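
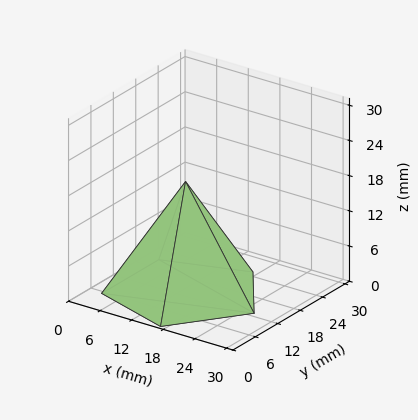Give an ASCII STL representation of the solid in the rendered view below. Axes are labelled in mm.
Reading the render: the shape is a regular 5-sided pyramid, base circumscribed radius ≈ 13 mm, apex at z ≈ 19 mm (dimensions read to the nearest mm from the axis ticks). For the STL, each face is triangulated and given an outward normal.

solid part
  facet normal 0.0000 0.0000 -1.0000
    outer loop
      vertex 2.483 20.641 0.000
      vertex 17.017 25.364 0.000
      vertex 26.000 13.000 0.000
    endloop
  endfacet
  facet normal 0.0000 0.0000 -1.0000
    outer loop
      vertex 2.483 5.359 0.000
      vertex 2.483 20.641 0.000
      vertex 26.000 13.000 0.000
    endloop
  endfacet
  facet normal 0.0000 0.0000 -1.0000
    outer loop
      vertex 17.017 0.636 0.000
      vertex 2.483 5.359 0.000
      vertex 26.000 13.000 0.000
    endloop
  endfacet
  facet normal 0.7078 0.5143 0.4843
    outer loop
      vertex 26.000 13.000 0.000
      vertex 17.017 25.364 0.000
      vertex 13.000 13.000 19.000
    endloop
  endfacet
  facet normal -0.2704 0.8321 0.4843
    outer loop
      vertex 17.017 25.364 0.000
      vertex 2.483 20.641 0.000
      vertex 13.000 13.000 19.000
    endloop
  endfacet
  facet normal -0.8749 0.0000 0.4843
    outer loop
      vertex 2.483 20.641 0.000
      vertex 2.483 5.359 0.000
      vertex 13.000 13.000 19.000
    endloop
  endfacet
  facet normal -0.2704 -0.8321 0.4843
    outer loop
      vertex 2.483 5.359 0.000
      vertex 17.017 0.636 0.000
      vertex 13.000 13.000 19.000
    endloop
  endfacet
  facet normal 0.7078 -0.5143 0.4843
    outer loop
      vertex 17.017 0.636 0.000
      vertex 26.000 13.000 0.000
      vertex 13.000 13.000 19.000
    endloop
  endfacet
endsolid part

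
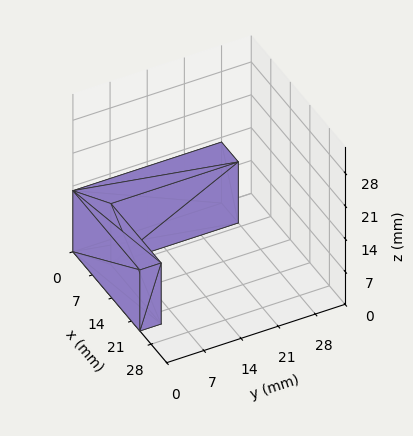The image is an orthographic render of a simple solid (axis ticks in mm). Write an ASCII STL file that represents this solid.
Reading the render: the shape is an L-shaped prism: outer 24 × 28 mm, arm thicknesses ≈ 4 mm (horizontal) and 6 mm (vertical), extruded 13 mm in z (dimensions read to the nearest mm from the axis ticks). For the STL, each face is triangulated and given an outward normal.

solid part
  facet normal 0.0000 0.0000 -1.0000
    outer loop
      vertex 24.0 4.0 0.0
      vertex 24.0 0.0 0.0
      vertex 0.0 0.0 0.0
    endloop
  endfacet
  facet normal 0.0000 0.0000 -1.0000
    outer loop
      vertex 6.0 4.0 0.0
      vertex 24.0 4.0 0.0
      vertex 0.0 0.0 0.0
    endloop
  endfacet
  facet normal 0.0000 0.0000 -1.0000
    outer loop
      vertex 6.0 28.0 0.0
      vertex 6.0 4.0 0.0
      vertex 0.0 0.0 0.0
    endloop
  endfacet
  facet normal 0.0000 0.0000 -1.0000
    outer loop
      vertex 0.0 28.0 0.0
      vertex 6.0 28.0 0.0
      vertex 0.0 0.0 0.0
    endloop
  endfacet
  facet normal 0.0000 0.0000 1.0000
    outer loop
      vertex 0.0 0.0 13.0
      vertex 24.0 0.0 13.0
      vertex 24.0 4.0 13.0
    endloop
  endfacet
  facet normal 0.0000 0.0000 1.0000
    outer loop
      vertex 0.0 0.0 13.0
      vertex 24.0 4.0 13.0
      vertex 6.0 4.0 13.0
    endloop
  endfacet
  facet normal 0.0000 0.0000 1.0000
    outer loop
      vertex 0.0 0.0 13.0
      vertex 6.0 4.0 13.0
      vertex 6.0 28.0 13.0
    endloop
  endfacet
  facet normal 0.0000 0.0000 1.0000
    outer loop
      vertex 0.0 0.0 13.0
      vertex 6.0 28.0 13.0
      vertex 0.0 28.0 13.0
    endloop
  endfacet
  facet normal 0.0000 -1.0000 0.0000
    outer loop
      vertex 0.0 0.0 0.0
      vertex 24.0 0.0 0.0
      vertex 24.0 0.0 13.0
    endloop
  endfacet
  facet normal 0.0000 -1.0000 0.0000
    outer loop
      vertex 0.0 0.0 0.0
      vertex 24.0 0.0 13.0
      vertex 0.0 0.0 13.0
    endloop
  endfacet
  facet normal 1.0000 0.0000 0.0000
    outer loop
      vertex 24.0 0.0 0.0
      vertex 24.0 4.0 0.0
      vertex 24.0 4.0 13.0
    endloop
  endfacet
  facet normal 1.0000 0.0000 0.0000
    outer loop
      vertex 24.0 0.0 0.0
      vertex 24.0 4.0 13.0
      vertex 24.0 0.0 13.0
    endloop
  endfacet
  facet normal 0.0000 1.0000 0.0000
    outer loop
      vertex 24.0 4.0 0.0
      vertex 6.0 4.0 0.0
      vertex 6.0 4.0 13.0
    endloop
  endfacet
  facet normal 0.0000 1.0000 0.0000
    outer loop
      vertex 24.0 4.0 0.0
      vertex 6.0 4.0 13.0
      vertex 24.0 4.0 13.0
    endloop
  endfacet
  facet normal 1.0000 0.0000 0.0000
    outer loop
      vertex 6.0 4.0 0.0
      vertex 6.0 28.0 0.0
      vertex 6.0 28.0 13.0
    endloop
  endfacet
  facet normal 1.0000 0.0000 0.0000
    outer loop
      vertex 6.0 4.0 0.0
      vertex 6.0 28.0 13.0
      vertex 6.0 4.0 13.0
    endloop
  endfacet
  facet normal 0.0000 1.0000 0.0000
    outer loop
      vertex 6.0 28.0 0.0
      vertex 0.0 28.0 0.0
      vertex 0.0 28.0 13.0
    endloop
  endfacet
  facet normal 0.0000 1.0000 0.0000
    outer loop
      vertex 6.0 28.0 0.0
      vertex 0.0 28.0 13.0
      vertex 6.0 28.0 13.0
    endloop
  endfacet
  facet normal -1.0000 0.0000 0.0000
    outer loop
      vertex 0.0 28.0 0.0
      vertex 0.0 0.0 0.0
      vertex 0.0 0.0 13.0
    endloop
  endfacet
  facet normal -1.0000 0.0000 0.0000
    outer loop
      vertex 0.0 28.0 0.0
      vertex 0.0 0.0 13.0
      vertex 0.0 28.0 13.0
    endloop
  endfacet
endsolid part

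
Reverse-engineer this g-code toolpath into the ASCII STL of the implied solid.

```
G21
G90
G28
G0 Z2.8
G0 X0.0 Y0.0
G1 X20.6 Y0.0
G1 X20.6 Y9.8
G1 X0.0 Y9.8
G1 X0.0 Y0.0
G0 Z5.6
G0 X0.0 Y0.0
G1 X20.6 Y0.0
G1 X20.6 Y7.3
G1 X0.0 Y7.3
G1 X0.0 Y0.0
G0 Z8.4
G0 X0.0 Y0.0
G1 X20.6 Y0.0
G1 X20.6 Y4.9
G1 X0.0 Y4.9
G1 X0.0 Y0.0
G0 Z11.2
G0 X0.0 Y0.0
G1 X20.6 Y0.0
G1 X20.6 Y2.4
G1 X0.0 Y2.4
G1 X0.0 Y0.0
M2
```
solid part
  facet normal 0.0000 0.0000 -1.0000
    outer loop
      vertex 20.6 12.2 0.0
      vertex 20.6 0.0 0.0
      vertex 0.0 0.0 0.0
    endloop
  endfacet
  facet normal 0.0000 0.0000 -1.0000
    outer loop
      vertex 0.0 12.2 0.0
      vertex 20.6 12.2 0.0
      vertex 0.0 0.0 0.0
    endloop
  endfacet
  facet normal 0.0000 -1.0000 0.0000
    outer loop
      vertex 0.0 0.0 0.0
      vertex 20.6 0.0 0.0
      vertex 20.6 0.0 14.0
    endloop
  endfacet
  facet normal 0.0000 -1.0000 0.0000
    outer loop
      vertex 0.0 0.0 0.0
      vertex 20.6 0.0 14.0
      vertex 0.0 0.0 14.0
    endloop
  endfacet
  facet normal 0.0000 0.7539 0.6570
    outer loop
      vertex 0.0 0.0 14.0
      vertex 20.6 0.0 14.0
      vertex 20.6 12.2 0.0
    endloop
  endfacet
  facet normal 0.0000 0.7539 0.6570
    outer loop
      vertex 0.0 0.0 14.0
      vertex 20.6 12.2 0.0
      vertex 0.0 12.2 0.0
    endloop
  endfacet
  facet normal -1.0000 0.0000 0.0000
    outer loop
      vertex 0.0 0.0 14.0
      vertex 0.0 12.2 0.0
      vertex 0.0 0.0 0.0
    endloop
  endfacet
  facet normal 1.0000 0.0000 0.0000
    outer loop
      vertex 20.6 0.0 0.0
      vertex 20.6 12.2 0.0
      vertex 20.6 0.0 14.0
    endloop
  endfacet
endsolid part

The G0 Z moves step by Δz≈2.8 mm. The G1 loops shrink linearly with z, so the solid tapers from its base footprint up to z≈14. Closing with a flat bottom cap and the tapered top and triangulating gives 8 facets — a wedge (ramp): 20.6 × 12.2 mm base, rising to 14 mm along the y=0 edge and sloping linearly to z=0 at y=12.2.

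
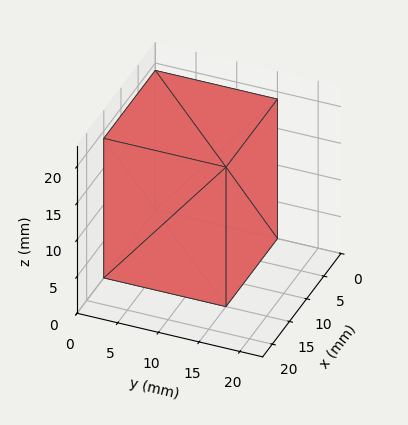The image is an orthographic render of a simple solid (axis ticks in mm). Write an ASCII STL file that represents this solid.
Reading the render: the shape is a rectangular box, roughly 15 × 15 mm footprint and 19 mm tall (dimensions read to the nearest mm from the axis ticks). For the STL, each face is triangulated and given an outward normal.

solid part
  facet normal 0.0000 0.0000 -1.0000
    outer loop
      vertex 15.00 15.00 0.00
      vertex 15.00 0.00 0.00
      vertex 0.00 0.00 0.00
    endloop
  endfacet
  facet normal 0.0000 0.0000 -1.0000
    outer loop
      vertex 0.00 15.00 0.00
      vertex 15.00 15.00 0.00
      vertex 0.00 0.00 0.00
    endloop
  endfacet
  facet normal 0.0000 0.0000 1.0000
    outer loop
      vertex 0.00 0.00 19.00
      vertex 15.00 0.00 19.00
      vertex 15.00 15.00 19.00
    endloop
  endfacet
  facet normal 0.0000 0.0000 1.0000
    outer loop
      vertex 0.00 0.00 19.00
      vertex 15.00 15.00 19.00
      vertex 0.00 15.00 19.00
    endloop
  endfacet
  facet normal 0.0000 -1.0000 0.0000
    outer loop
      vertex 0.00 0.00 0.00
      vertex 15.00 0.00 0.00
      vertex 15.00 0.00 19.00
    endloop
  endfacet
  facet normal 0.0000 -1.0000 0.0000
    outer loop
      vertex 0.00 0.00 0.00
      vertex 15.00 0.00 19.00
      vertex 0.00 0.00 19.00
    endloop
  endfacet
  facet normal 0.0000 1.0000 0.0000
    outer loop
      vertex 15.00 15.00 19.00
      vertex 15.00 15.00 0.00
      vertex 0.00 15.00 0.00
    endloop
  endfacet
  facet normal 0.0000 1.0000 0.0000
    outer loop
      vertex 0.00 15.00 19.00
      vertex 15.00 15.00 19.00
      vertex 0.00 15.00 0.00
    endloop
  endfacet
  facet normal -1.0000 0.0000 0.0000
    outer loop
      vertex 0.00 15.00 19.00
      vertex 0.00 15.00 0.00
      vertex 0.00 0.00 0.00
    endloop
  endfacet
  facet normal -1.0000 0.0000 0.0000
    outer loop
      vertex 0.00 0.00 19.00
      vertex 0.00 15.00 19.00
      vertex 0.00 0.00 0.00
    endloop
  endfacet
  facet normal 1.0000 0.0000 0.0000
    outer loop
      vertex 15.00 0.00 0.00
      vertex 15.00 15.00 0.00
      vertex 15.00 15.00 19.00
    endloop
  endfacet
  facet normal 1.0000 0.0000 0.0000
    outer loop
      vertex 15.00 0.00 0.00
      vertex 15.00 15.00 19.00
      vertex 15.00 0.00 19.00
    endloop
  endfacet
endsolid part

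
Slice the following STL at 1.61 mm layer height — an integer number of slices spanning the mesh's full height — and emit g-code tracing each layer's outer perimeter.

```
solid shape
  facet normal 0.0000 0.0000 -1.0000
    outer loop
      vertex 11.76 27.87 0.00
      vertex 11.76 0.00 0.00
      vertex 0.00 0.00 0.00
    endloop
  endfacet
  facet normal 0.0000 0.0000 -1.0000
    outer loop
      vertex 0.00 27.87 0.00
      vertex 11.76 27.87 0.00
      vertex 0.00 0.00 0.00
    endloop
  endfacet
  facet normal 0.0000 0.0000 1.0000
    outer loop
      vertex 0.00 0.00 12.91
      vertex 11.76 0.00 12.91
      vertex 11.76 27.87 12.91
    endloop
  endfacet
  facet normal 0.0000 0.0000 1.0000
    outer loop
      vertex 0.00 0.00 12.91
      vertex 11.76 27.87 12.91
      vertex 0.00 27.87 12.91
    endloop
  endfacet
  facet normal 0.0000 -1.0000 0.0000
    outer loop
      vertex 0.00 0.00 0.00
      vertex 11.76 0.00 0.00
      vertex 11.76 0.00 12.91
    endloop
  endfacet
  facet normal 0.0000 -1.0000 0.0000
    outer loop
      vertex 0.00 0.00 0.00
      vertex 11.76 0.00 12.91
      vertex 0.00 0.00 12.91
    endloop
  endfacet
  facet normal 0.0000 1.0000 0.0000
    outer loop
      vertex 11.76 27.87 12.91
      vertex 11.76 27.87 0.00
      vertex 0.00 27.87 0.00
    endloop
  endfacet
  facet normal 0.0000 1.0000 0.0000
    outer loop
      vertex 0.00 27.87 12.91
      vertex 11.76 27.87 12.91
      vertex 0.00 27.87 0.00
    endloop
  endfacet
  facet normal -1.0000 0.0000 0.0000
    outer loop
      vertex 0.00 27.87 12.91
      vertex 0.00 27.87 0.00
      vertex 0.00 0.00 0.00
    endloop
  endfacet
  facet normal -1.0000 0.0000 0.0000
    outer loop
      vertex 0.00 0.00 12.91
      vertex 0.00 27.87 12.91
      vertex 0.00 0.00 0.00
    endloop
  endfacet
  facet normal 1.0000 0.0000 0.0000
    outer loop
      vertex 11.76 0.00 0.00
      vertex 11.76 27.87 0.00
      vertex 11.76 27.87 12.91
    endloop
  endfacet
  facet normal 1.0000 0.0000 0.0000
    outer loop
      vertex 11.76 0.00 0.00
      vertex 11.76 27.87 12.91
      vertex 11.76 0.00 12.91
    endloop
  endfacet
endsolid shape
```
; perimeter-only toolpath
G21 ; units = mm
G90 ; absolute positioning
G28 ; home
; layer 1
G0 Z1.61
G0 X0.00 Y0.00
G1 X11.76 Y0.00
G1 X11.76 Y27.87
G1 X0.00 Y27.87
G1 X0.00 Y0.00
; layer 2
G0 Z3.23
G0 X0.00 Y0.00
G1 X11.76 Y0.00
G1 X11.76 Y27.87
G1 X0.00 Y27.87
G1 X0.00 Y0.00
; layer 3
G0 Z4.84
G0 X0.00 Y0.00
G1 X11.76 Y0.00
G1 X11.76 Y27.87
G1 X0.00 Y27.87
G1 X0.00 Y0.00
; layer 4
G0 Z6.46
G0 X0.00 Y0.00
G1 X11.76 Y0.00
G1 X11.76 Y27.87
G1 X0.00 Y27.87
G1 X0.00 Y0.00
; layer 5
G0 Z8.07
G0 X0.00 Y0.00
G1 X11.76 Y0.00
G1 X11.76 Y27.87
G1 X0.00 Y27.87
G1 X0.00 Y0.00
; layer 6
G0 Z9.68
G0 X0.00 Y0.00
G1 X11.76 Y0.00
G1 X11.76 Y27.87
G1 X0.00 Y27.87
G1 X0.00 Y0.00
; layer 7
G0 Z11.30
G0 X0.00 Y0.00
G1 X11.76 Y0.00
G1 X11.76 Y27.87
G1 X0.00 Y27.87
G1 X0.00 Y0.00
; layer 8
G0 Z12.91
G0 X0.00 Y0.00
G1 X11.76 Y0.00
G1 X11.76 Y27.87
G1 X0.00 Y27.87
G1 X0.00 Y0.00
M2 ; end

The solid is a rectangular box, roughly 11.8 × 27.9 mm footprint and 12.9 mm tall. Slicing at Δz = 1.61 mm — 8 equal slices spanning the solid's height, so layer i sits at z = i·h/8 — gives 8 non-empty perimeters. Each is a 4-segment closed polygon; G0 lifts to the layer z and rapids to the start vertex, then G1 traces the edges.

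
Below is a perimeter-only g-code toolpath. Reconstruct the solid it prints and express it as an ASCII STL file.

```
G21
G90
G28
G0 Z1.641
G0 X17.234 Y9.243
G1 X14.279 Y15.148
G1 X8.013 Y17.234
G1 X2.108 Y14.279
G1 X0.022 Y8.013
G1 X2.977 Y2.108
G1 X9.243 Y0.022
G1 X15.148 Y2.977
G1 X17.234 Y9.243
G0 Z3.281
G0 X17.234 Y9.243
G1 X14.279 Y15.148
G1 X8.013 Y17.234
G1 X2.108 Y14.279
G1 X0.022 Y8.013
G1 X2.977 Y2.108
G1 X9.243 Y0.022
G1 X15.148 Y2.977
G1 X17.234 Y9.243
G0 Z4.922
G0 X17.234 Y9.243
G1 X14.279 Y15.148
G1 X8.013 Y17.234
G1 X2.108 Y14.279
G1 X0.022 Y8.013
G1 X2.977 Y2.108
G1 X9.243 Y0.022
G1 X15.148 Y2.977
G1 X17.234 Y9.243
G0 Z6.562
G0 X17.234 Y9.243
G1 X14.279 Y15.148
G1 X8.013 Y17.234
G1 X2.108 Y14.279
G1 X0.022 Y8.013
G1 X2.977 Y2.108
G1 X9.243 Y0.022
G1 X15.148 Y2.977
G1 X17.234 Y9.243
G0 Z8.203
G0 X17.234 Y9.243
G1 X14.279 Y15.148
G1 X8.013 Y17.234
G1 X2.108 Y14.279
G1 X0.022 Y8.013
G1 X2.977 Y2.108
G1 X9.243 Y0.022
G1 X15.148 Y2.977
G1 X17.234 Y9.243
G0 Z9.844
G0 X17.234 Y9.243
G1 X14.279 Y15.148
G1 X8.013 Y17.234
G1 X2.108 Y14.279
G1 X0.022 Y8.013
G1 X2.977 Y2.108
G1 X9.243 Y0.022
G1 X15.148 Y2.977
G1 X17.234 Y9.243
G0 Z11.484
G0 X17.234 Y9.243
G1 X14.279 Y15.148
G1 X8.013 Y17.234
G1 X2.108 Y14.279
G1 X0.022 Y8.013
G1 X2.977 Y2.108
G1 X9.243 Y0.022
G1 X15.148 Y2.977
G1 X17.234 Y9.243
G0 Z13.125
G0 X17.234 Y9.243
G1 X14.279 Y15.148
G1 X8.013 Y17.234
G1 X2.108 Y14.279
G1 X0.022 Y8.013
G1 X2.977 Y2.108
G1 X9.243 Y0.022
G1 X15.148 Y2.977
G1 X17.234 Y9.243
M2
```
solid part
  facet normal 0.0000 0.0000 -1.0000
    outer loop
      vertex 8.013 17.234 0.000
      vertex 14.279 15.148 0.000
      vertex 17.234 9.243 0.000
    endloop
  endfacet
  facet normal 0.0000 0.0000 -1.0000
    outer loop
      vertex 2.108 14.279 0.000
      vertex 8.013 17.234 0.000
      vertex 17.234 9.243 0.000
    endloop
  endfacet
  facet normal 0.0000 0.0000 -1.0000
    outer loop
      vertex 0.022 8.013 0.000
      vertex 2.108 14.279 0.000
      vertex 17.234 9.243 0.000
    endloop
  endfacet
  facet normal 0.0000 0.0000 -1.0000
    outer loop
      vertex 2.977 2.108 0.000
      vertex 0.022 8.013 0.000
      vertex 17.234 9.243 0.000
    endloop
  endfacet
  facet normal 0.0000 0.0000 -1.0000
    outer loop
      vertex 9.243 0.022 0.000
      vertex 2.977 2.108 0.000
      vertex 17.234 9.243 0.000
    endloop
  endfacet
  facet normal 0.0000 0.0000 -1.0000
    outer loop
      vertex 15.148 2.977 0.000
      vertex 9.243 0.022 0.000
      vertex 17.234 9.243 0.000
    endloop
  endfacet
  facet normal 0.0000 0.0000 1.0000
    outer loop
      vertex 17.234 9.243 13.125
      vertex 14.279 15.148 13.125
      vertex 8.013 17.234 13.125
    endloop
  endfacet
  facet normal 0.0000 0.0000 1.0000
    outer loop
      vertex 17.234 9.243 13.125
      vertex 8.013 17.234 13.125
      vertex 2.108 14.279 13.125
    endloop
  endfacet
  facet normal 0.0000 0.0000 1.0000
    outer loop
      vertex 17.234 9.243 13.125
      vertex 2.108 14.279 13.125
      vertex 0.022 8.013 13.125
    endloop
  endfacet
  facet normal 0.0000 0.0000 1.0000
    outer loop
      vertex 17.234 9.243 13.125
      vertex 0.022 8.013 13.125
      vertex 2.977 2.108 13.125
    endloop
  endfacet
  facet normal 0.0000 0.0000 1.0000
    outer loop
      vertex 17.234 9.243 13.125
      vertex 2.977 2.108 13.125
      vertex 9.243 0.022 13.125
    endloop
  endfacet
  facet normal 0.0000 0.0000 1.0000
    outer loop
      vertex 17.234 9.243 13.125
      vertex 9.243 0.022 13.125
      vertex 15.148 2.977 13.125
    endloop
  endfacet
  facet normal 0.8943 0.4475 0.0000
    outer loop
      vertex 17.234 9.243 0.000
      vertex 14.279 15.148 0.000
      vertex 14.279 15.148 13.125
    endloop
  endfacet
  facet normal 0.8943 0.4475 0.0000
    outer loop
      vertex 17.234 9.243 0.000
      vertex 14.279 15.148 13.125
      vertex 17.234 9.243 13.125
    endloop
  endfacet
  facet normal 0.3159 0.9488 0.0000
    outer loop
      vertex 14.279 15.148 0.000
      vertex 8.013 17.234 0.000
      vertex 8.013 17.234 13.125
    endloop
  endfacet
  facet normal 0.3159 0.9488 0.0000
    outer loop
      vertex 14.279 15.148 0.000
      vertex 8.013 17.234 13.125
      vertex 14.279 15.148 13.125
    endloop
  endfacet
  facet normal -0.4475 0.8943 0.0000
    outer loop
      vertex 8.013 17.234 0.000
      vertex 2.108 14.279 0.000
      vertex 2.108 14.279 13.125
    endloop
  endfacet
  facet normal -0.4475 0.8943 0.0000
    outer loop
      vertex 8.013 17.234 0.000
      vertex 2.108 14.279 13.125
      vertex 8.013 17.234 13.125
    endloop
  endfacet
  facet normal -0.9488 0.3159 0.0000
    outer loop
      vertex 2.108 14.279 0.000
      vertex 0.022 8.013 0.000
      vertex 0.022 8.013 13.125
    endloop
  endfacet
  facet normal -0.9488 0.3159 0.0000
    outer loop
      vertex 2.108 14.279 0.000
      vertex 0.022 8.013 13.125
      vertex 2.108 14.279 13.125
    endloop
  endfacet
  facet normal -0.8943 -0.4475 0.0000
    outer loop
      vertex 0.022 8.013 0.000
      vertex 2.977 2.108 0.000
      vertex 2.977 2.108 13.125
    endloop
  endfacet
  facet normal -0.8943 -0.4475 0.0000
    outer loop
      vertex 0.022 8.013 0.000
      vertex 2.977 2.108 13.125
      vertex 0.022 8.013 13.125
    endloop
  endfacet
  facet normal -0.3159 -0.9488 0.0000
    outer loop
      vertex 2.977 2.108 0.000
      vertex 9.243 0.022 0.000
      vertex 9.243 0.022 13.125
    endloop
  endfacet
  facet normal -0.3159 -0.9488 0.0000
    outer loop
      vertex 2.977 2.108 0.000
      vertex 9.243 0.022 13.125
      vertex 2.977 2.108 13.125
    endloop
  endfacet
  facet normal 0.4475 -0.8943 0.0000
    outer loop
      vertex 9.243 0.022 0.000
      vertex 15.148 2.977 0.000
      vertex 15.148 2.977 13.125
    endloop
  endfacet
  facet normal 0.4475 -0.8943 0.0000
    outer loop
      vertex 9.243 0.022 0.000
      vertex 15.148 2.977 13.125
      vertex 9.243 0.022 13.125
    endloop
  endfacet
  facet normal 0.9488 -0.3159 0.0000
    outer loop
      vertex 15.148 2.977 0.000
      vertex 17.234 9.243 0.000
      vertex 17.234 9.243 13.125
    endloop
  endfacet
  facet normal 0.9488 -0.3159 0.0000
    outer loop
      vertex 15.148 2.977 0.000
      vertex 17.234 9.243 13.125
      vertex 15.148 2.977 13.125
    endloop
  endfacet
endsolid part

The G0 Z moves step by Δz≈1.641 mm. Every layer's G1 loop is the same polygon, so the solid is a straight extrusion of it from z=0 to z≈13.1. Closing with flat bottom and top caps and triangulating gives 28 facets — a regular 8-sided prism (a cylinder approximated with 8 flat sides), circumscribed radius ≈ 8.63 mm, height ≈ 13.1 mm.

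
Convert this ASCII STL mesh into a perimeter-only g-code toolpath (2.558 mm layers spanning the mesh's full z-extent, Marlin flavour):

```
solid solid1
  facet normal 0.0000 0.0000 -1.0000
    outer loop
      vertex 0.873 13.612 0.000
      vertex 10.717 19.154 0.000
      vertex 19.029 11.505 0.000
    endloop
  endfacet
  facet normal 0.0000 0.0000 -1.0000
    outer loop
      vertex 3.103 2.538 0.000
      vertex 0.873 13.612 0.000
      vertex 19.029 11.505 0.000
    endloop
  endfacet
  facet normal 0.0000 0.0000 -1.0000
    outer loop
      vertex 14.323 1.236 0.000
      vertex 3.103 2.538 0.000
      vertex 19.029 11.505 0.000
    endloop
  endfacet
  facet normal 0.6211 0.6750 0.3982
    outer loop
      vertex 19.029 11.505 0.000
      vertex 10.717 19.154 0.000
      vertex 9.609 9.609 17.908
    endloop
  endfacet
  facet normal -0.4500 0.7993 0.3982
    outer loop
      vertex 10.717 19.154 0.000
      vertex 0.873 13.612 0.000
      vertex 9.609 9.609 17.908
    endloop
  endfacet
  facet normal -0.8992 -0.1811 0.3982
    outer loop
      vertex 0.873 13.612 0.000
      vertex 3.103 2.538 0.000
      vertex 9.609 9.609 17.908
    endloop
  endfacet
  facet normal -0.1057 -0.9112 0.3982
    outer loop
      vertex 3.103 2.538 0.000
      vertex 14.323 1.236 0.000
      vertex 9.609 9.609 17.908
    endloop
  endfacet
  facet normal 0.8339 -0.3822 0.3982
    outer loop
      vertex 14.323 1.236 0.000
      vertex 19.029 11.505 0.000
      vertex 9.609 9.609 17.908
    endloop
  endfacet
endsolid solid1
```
; perimeter-only toolpath
G21 ; units = mm
G90 ; absolute positioning
G28 ; home
; layer 1
G0 Z2.558
G0 X17.683 Y11.234
G1 X10.559 Y17.790
G1 X2.121 Y13.040
G1 X4.032 Y3.548
G1 X13.650 Y2.432
G1 X17.683 Y11.234
; layer 2
G0 Z5.117
G0 X16.338 Y10.963
G1 X10.400 Y16.427
G1 X3.369 Y12.468
G1 X4.962 Y4.558
G1 X12.976 Y3.628
G1 X16.338 Y10.963
; layer 3
G0 Z7.675
G0 X14.992 Y10.692
G1 X10.242 Y15.063
G1 X4.617 Y11.896
G1 X5.891 Y5.568
G1 X12.303 Y4.824
G1 X14.992 Y10.692
; layer 4
G0 Z10.233
G0 X13.646 Y10.422
G1 X10.084 Y13.700
G1 X5.865 Y11.325
G1 X6.821 Y6.579
G1 X11.629 Y6.021
G1 X13.646 Y10.422
; layer 5
G0 Z12.791
G0 X12.300 Y10.151
G1 X9.926 Y12.336
G1 X7.113 Y10.753
G1 X7.750 Y7.589
G1 X10.956 Y7.217
G1 X12.300 Y10.151
; layer 6
G0 Z15.350
G0 X10.955 Y9.880
G1 X9.767 Y10.973
G1 X8.361 Y10.181
G1 X8.680 Y8.599
G1 X10.282 Y8.413
G1 X10.955 Y9.880
M2 ; end

The solid is a regular 5-sided pyramid, base circumscribed radius ≈ 9.61 mm, apex at z ≈ 17.9 mm. Slicing at Δz = 2.558 mm — 7 equal slices spanning the solid's height, so layer i sits at z = i·h/7 — gives 6 non-empty perimeters. Each is a 5-segment closed polygon; G0 lifts to the layer z and rapids to the start vertex, then G1 traces the edges. The cross-section shrinks linearly with z (the slice at the apex is degenerate and omitted).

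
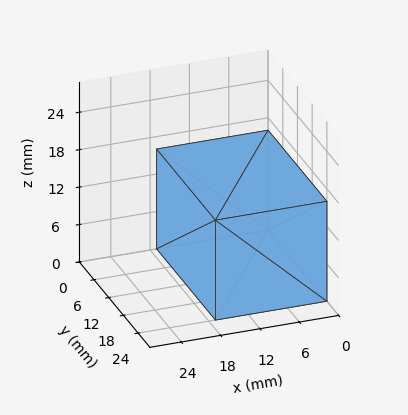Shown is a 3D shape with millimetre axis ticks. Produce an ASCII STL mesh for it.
Reading the render: the shape is a rectangular box, roughly 17 × 24 mm footprint and 16 mm tall (dimensions read to the nearest mm from the axis ticks). For the STL, each face is triangulated and given an outward normal.

solid part
  facet normal 0.0000 0.0000 -1.0000
    outer loop
      vertex 17.000 24.000 0.000
      vertex 17.000 0.000 0.000
      vertex 0.000 0.000 0.000
    endloop
  endfacet
  facet normal 0.0000 0.0000 -1.0000
    outer loop
      vertex 0.000 24.000 0.000
      vertex 17.000 24.000 0.000
      vertex 0.000 0.000 0.000
    endloop
  endfacet
  facet normal 0.0000 0.0000 1.0000
    outer loop
      vertex 0.000 0.000 16.000
      vertex 17.000 0.000 16.000
      vertex 17.000 24.000 16.000
    endloop
  endfacet
  facet normal 0.0000 0.0000 1.0000
    outer loop
      vertex 0.000 0.000 16.000
      vertex 17.000 24.000 16.000
      vertex 0.000 24.000 16.000
    endloop
  endfacet
  facet normal 0.0000 -1.0000 0.0000
    outer loop
      vertex 0.000 0.000 0.000
      vertex 17.000 0.000 0.000
      vertex 17.000 0.000 16.000
    endloop
  endfacet
  facet normal 0.0000 -1.0000 0.0000
    outer loop
      vertex 0.000 0.000 0.000
      vertex 17.000 0.000 16.000
      vertex 0.000 0.000 16.000
    endloop
  endfacet
  facet normal 0.0000 1.0000 0.0000
    outer loop
      vertex 17.000 24.000 16.000
      vertex 17.000 24.000 0.000
      vertex 0.000 24.000 0.000
    endloop
  endfacet
  facet normal 0.0000 1.0000 0.0000
    outer loop
      vertex 0.000 24.000 16.000
      vertex 17.000 24.000 16.000
      vertex 0.000 24.000 0.000
    endloop
  endfacet
  facet normal -1.0000 0.0000 0.0000
    outer loop
      vertex 0.000 24.000 16.000
      vertex 0.000 24.000 0.000
      vertex 0.000 0.000 0.000
    endloop
  endfacet
  facet normal -1.0000 0.0000 0.0000
    outer loop
      vertex 0.000 0.000 16.000
      vertex 0.000 24.000 16.000
      vertex 0.000 0.000 0.000
    endloop
  endfacet
  facet normal 1.0000 0.0000 0.0000
    outer loop
      vertex 17.000 0.000 0.000
      vertex 17.000 24.000 0.000
      vertex 17.000 24.000 16.000
    endloop
  endfacet
  facet normal 1.0000 0.0000 0.0000
    outer loop
      vertex 17.000 0.000 0.000
      vertex 17.000 24.000 16.000
      vertex 17.000 0.000 16.000
    endloop
  endfacet
endsolid part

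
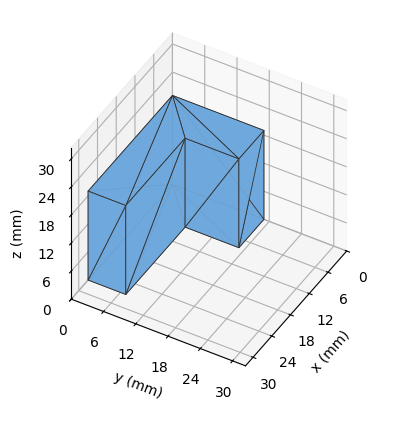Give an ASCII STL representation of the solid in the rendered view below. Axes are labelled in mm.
Reading the render: the shape is an L-shaped prism: outer 27 × 17 mm, arm thicknesses ≈ 7 mm (horizontal) and 8 mm (vertical), extruded 19 mm in z (dimensions read to the nearest mm from the axis ticks). For the STL, each face is triangulated and given an outward normal.

solid part
  facet normal 0.0000 0.0000 -1.0000
    outer loop
      vertex 27.00 7.00 0.00
      vertex 27.00 0.00 0.00
      vertex 0.00 0.00 0.00
    endloop
  endfacet
  facet normal 0.0000 0.0000 -1.0000
    outer loop
      vertex 8.00 7.00 0.00
      vertex 27.00 7.00 0.00
      vertex 0.00 0.00 0.00
    endloop
  endfacet
  facet normal 0.0000 0.0000 -1.0000
    outer loop
      vertex 8.00 17.00 0.00
      vertex 8.00 7.00 0.00
      vertex 0.00 0.00 0.00
    endloop
  endfacet
  facet normal 0.0000 0.0000 -1.0000
    outer loop
      vertex 0.00 17.00 0.00
      vertex 8.00 17.00 0.00
      vertex 0.00 0.00 0.00
    endloop
  endfacet
  facet normal 0.0000 0.0000 1.0000
    outer loop
      vertex 0.00 0.00 19.00
      vertex 27.00 0.00 19.00
      vertex 27.00 7.00 19.00
    endloop
  endfacet
  facet normal 0.0000 0.0000 1.0000
    outer loop
      vertex 0.00 0.00 19.00
      vertex 27.00 7.00 19.00
      vertex 8.00 7.00 19.00
    endloop
  endfacet
  facet normal 0.0000 0.0000 1.0000
    outer loop
      vertex 0.00 0.00 19.00
      vertex 8.00 7.00 19.00
      vertex 8.00 17.00 19.00
    endloop
  endfacet
  facet normal 0.0000 0.0000 1.0000
    outer loop
      vertex 0.00 0.00 19.00
      vertex 8.00 17.00 19.00
      vertex 0.00 17.00 19.00
    endloop
  endfacet
  facet normal 0.0000 -1.0000 0.0000
    outer loop
      vertex 0.00 0.00 0.00
      vertex 27.00 0.00 0.00
      vertex 27.00 0.00 19.00
    endloop
  endfacet
  facet normal 0.0000 -1.0000 0.0000
    outer loop
      vertex 0.00 0.00 0.00
      vertex 27.00 0.00 19.00
      vertex 0.00 0.00 19.00
    endloop
  endfacet
  facet normal 1.0000 0.0000 0.0000
    outer loop
      vertex 27.00 0.00 0.00
      vertex 27.00 7.00 0.00
      vertex 27.00 7.00 19.00
    endloop
  endfacet
  facet normal 1.0000 0.0000 0.0000
    outer loop
      vertex 27.00 0.00 0.00
      vertex 27.00 7.00 19.00
      vertex 27.00 0.00 19.00
    endloop
  endfacet
  facet normal 0.0000 1.0000 0.0000
    outer loop
      vertex 27.00 7.00 0.00
      vertex 8.00 7.00 0.00
      vertex 8.00 7.00 19.00
    endloop
  endfacet
  facet normal 0.0000 1.0000 0.0000
    outer loop
      vertex 27.00 7.00 0.00
      vertex 8.00 7.00 19.00
      vertex 27.00 7.00 19.00
    endloop
  endfacet
  facet normal 1.0000 0.0000 0.0000
    outer loop
      vertex 8.00 7.00 0.00
      vertex 8.00 17.00 0.00
      vertex 8.00 17.00 19.00
    endloop
  endfacet
  facet normal 1.0000 0.0000 0.0000
    outer loop
      vertex 8.00 7.00 0.00
      vertex 8.00 17.00 19.00
      vertex 8.00 7.00 19.00
    endloop
  endfacet
  facet normal 0.0000 1.0000 0.0000
    outer loop
      vertex 8.00 17.00 0.00
      vertex 0.00 17.00 0.00
      vertex 0.00 17.00 19.00
    endloop
  endfacet
  facet normal 0.0000 1.0000 0.0000
    outer loop
      vertex 8.00 17.00 0.00
      vertex 0.00 17.00 19.00
      vertex 8.00 17.00 19.00
    endloop
  endfacet
  facet normal -1.0000 0.0000 0.0000
    outer loop
      vertex 0.00 17.00 0.00
      vertex 0.00 0.00 0.00
      vertex 0.00 0.00 19.00
    endloop
  endfacet
  facet normal -1.0000 0.0000 0.0000
    outer loop
      vertex 0.00 17.00 0.00
      vertex 0.00 0.00 19.00
      vertex 0.00 17.00 19.00
    endloop
  endfacet
endsolid part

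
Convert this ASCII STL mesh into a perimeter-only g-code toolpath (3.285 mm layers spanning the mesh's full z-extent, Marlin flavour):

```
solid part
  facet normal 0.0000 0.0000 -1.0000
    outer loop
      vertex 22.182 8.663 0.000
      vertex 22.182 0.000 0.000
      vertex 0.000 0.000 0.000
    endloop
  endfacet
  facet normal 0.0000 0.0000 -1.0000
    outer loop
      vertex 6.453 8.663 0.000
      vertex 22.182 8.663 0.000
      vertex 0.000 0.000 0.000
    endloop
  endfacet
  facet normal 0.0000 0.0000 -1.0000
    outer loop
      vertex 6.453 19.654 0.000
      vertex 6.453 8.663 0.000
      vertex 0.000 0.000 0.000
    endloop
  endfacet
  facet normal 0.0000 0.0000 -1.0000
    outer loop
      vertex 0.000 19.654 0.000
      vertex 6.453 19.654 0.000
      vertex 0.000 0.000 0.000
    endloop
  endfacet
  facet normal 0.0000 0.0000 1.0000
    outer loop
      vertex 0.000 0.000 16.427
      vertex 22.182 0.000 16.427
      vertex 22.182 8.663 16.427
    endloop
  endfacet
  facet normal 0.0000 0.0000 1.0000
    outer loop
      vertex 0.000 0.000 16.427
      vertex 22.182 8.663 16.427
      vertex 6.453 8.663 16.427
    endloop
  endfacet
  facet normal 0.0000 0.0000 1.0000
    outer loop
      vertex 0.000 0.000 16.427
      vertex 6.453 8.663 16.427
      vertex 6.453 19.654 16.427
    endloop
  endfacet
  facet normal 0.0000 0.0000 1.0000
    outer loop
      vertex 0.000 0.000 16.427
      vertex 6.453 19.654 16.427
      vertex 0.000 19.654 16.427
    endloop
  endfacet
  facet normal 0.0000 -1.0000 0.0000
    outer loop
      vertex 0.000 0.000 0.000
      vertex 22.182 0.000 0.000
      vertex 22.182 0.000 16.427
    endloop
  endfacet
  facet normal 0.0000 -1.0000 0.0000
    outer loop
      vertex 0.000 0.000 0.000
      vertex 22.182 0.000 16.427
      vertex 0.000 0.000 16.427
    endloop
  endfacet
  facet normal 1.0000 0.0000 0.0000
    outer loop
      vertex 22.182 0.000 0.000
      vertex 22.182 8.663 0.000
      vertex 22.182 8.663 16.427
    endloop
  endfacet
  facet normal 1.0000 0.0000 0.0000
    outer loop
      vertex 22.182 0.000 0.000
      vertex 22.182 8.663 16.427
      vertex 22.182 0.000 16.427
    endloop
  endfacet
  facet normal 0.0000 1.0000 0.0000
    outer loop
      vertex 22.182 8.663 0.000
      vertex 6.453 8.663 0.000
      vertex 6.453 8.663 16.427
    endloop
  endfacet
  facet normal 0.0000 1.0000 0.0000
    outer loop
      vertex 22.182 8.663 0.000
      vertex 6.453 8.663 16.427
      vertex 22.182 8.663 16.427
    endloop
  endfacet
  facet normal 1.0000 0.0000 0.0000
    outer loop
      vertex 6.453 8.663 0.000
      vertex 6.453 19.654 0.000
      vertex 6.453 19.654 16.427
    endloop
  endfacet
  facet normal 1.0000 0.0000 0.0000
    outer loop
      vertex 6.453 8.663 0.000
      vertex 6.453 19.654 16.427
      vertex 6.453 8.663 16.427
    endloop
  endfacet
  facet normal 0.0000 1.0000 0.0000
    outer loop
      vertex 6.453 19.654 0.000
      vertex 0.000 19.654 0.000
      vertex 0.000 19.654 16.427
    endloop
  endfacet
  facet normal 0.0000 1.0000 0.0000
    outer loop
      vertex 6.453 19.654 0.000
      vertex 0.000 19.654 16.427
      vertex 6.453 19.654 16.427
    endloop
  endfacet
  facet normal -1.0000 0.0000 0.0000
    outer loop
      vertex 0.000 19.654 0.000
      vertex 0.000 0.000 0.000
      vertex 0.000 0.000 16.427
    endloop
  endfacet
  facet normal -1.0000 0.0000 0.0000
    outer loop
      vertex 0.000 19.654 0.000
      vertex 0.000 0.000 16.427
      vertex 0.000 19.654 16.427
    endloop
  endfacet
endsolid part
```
; perimeter-only toolpath
G21 ; units = mm
G90 ; absolute positioning
G28 ; home
; layer 1
G0 Z3.285
G0 X0.000 Y0.000
G1 X22.182 Y0.000
G1 X22.182 Y8.663
G1 X6.453 Y8.663
G1 X6.453 Y19.654
G1 X0.000 Y19.654
G1 X0.000 Y0.000
; layer 2
G0 Z6.571
G0 X0.000 Y0.000
G1 X22.182 Y0.000
G1 X22.182 Y8.663
G1 X6.453 Y8.663
G1 X6.453 Y19.654
G1 X0.000 Y19.654
G1 X0.000 Y0.000
; layer 3
G0 Z9.856
G0 X0.000 Y0.000
G1 X22.182 Y0.000
G1 X22.182 Y8.663
G1 X6.453 Y8.663
G1 X6.453 Y19.654
G1 X0.000 Y19.654
G1 X0.000 Y0.000
; layer 4
G0 Z13.142
G0 X0.000 Y0.000
G1 X22.182 Y0.000
G1 X22.182 Y8.663
G1 X6.453 Y8.663
G1 X6.453 Y19.654
G1 X0.000 Y19.654
G1 X0.000 Y0.000
; layer 5
G0 Z16.427
G0 X0.000 Y0.000
G1 X22.182 Y0.000
G1 X22.182 Y8.663
G1 X6.453 Y8.663
G1 X6.453 Y19.654
G1 X0.000 Y19.654
G1 X0.000 Y0.000
M2 ; end

The solid is an L-shaped prism: outer 22.2 × 19.7 mm, arm thicknesses ≈ 8.66 mm (horizontal) and 6.45 mm (vertical), extruded 16.4 mm in z. Slicing at Δz = 3.285 mm — 5 equal slices spanning the solid's height, so layer i sits at z = i·h/5 — gives 5 non-empty perimeters. Each is a 6-segment closed polygon; G0 lifts to the layer z and rapids to the start vertex, then G1 traces the edges.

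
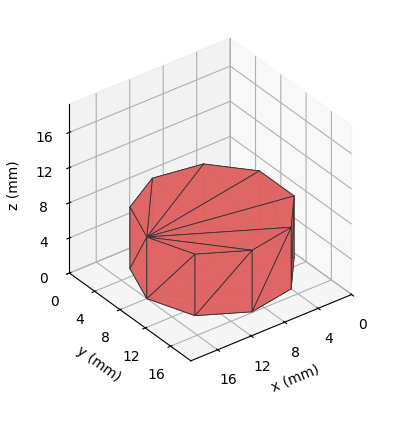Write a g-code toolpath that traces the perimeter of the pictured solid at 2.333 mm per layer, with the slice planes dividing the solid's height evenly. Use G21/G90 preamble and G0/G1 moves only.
Reading the render: the shape is a regular 9-sided prism (a cylinder approximated with 9 flat sides), circumscribed radius ≈ 8 mm, height ≈ 7 mm (dimensions read to the nearest mm from the axis ticks). For the g-code, the solid's height is divided into equal slices at the stated Δz and each level perimeter traced with G1 moves after a G0 lift.

; perimeter-only toolpath
G21 ; units = mm
G90 ; absolute positioning
G28 ; home
; layer 1
G0 Z2.333
G0 X16.000 Y8.000
G1 X14.128 Y13.142
G1 X9.389 Y15.878
G1 X4.000 Y14.928
G1 X0.482 Y10.736
G1 X0.482 Y5.264
G1 X4.000 Y1.072
G1 X9.389 Y0.122
G1 X14.128 Y2.858
G1 X16.000 Y8.000
; layer 2
G0 Z4.667
G0 X16.000 Y8.000
G1 X14.128 Y13.142
G1 X9.389 Y15.878
G1 X4.000 Y14.928
G1 X0.482 Y10.736
G1 X0.482 Y5.264
G1 X4.000 Y1.072
G1 X9.389 Y0.122
G1 X14.128 Y2.858
G1 X16.000 Y8.000
; layer 3
G0 Z7.000
G0 X16.000 Y8.000
G1 X14.128 Y13.142
G1 X9.389 Y15.878
G1 X4.000 Y14.928
G1 X0.482 Y10.736
G1 X0.482 Y5.264
G1 X4.000 Y1.072
G1 X9.389 Y0.122
G1 X14.128 Y2.858
G1 X16.000 Y8.000
M2 ; end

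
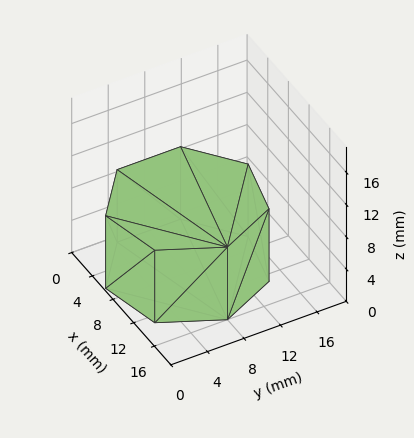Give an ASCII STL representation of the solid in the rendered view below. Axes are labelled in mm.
Reading the render: the shape is a regular 7-sided prism (a cylinder approximated with 7 flat sides), circumscribed radius ≈ 8 mm, height ≈ 9 mm (dimensions read to the nearest mm from the axis ticks). For the STL, each face is triangulated and given an outward normal.

solid part
  facet normal 0.0000 0.0000 -1.0000
    outer loop
      vertex 6.22 15.80 0.00
      vertex 12.99 14.25 0.00
      vertex 16.00 8.00 0.00
    endloop
  endfacet
  facet normal 0.0000 0.0000 -1.0000
    outer loop
      vertex 0.79 11.47 0.00
      vertex 6.22 15.80 0.00
      vertex 16.00 8.00 0.00
    endloop
  endfacet
  facet normal 0.0000 0.0000 -1.0000
    outer loop
      vertex 0.79 4.53 0.00
      vertex 0.79 11.47 0.00
      vertex 16.00 8.00 0.00
    endloop
  endfacet
  facet normal 0.0000 0.0000 -1.0000
    outer loop
      vertex 6.22 0.20 0.00
      vertex 0.79 4.53 0.00
      vertex 16.00 8.00 0.00
    endloop
  endfacet
  facet normal 0.0000 0.0000 -1.0000
    outer loop
      vertex 12.99 1.75 0.00
      vertex 6.22 0.20 0.00
      vertex 16.00 8.00 0.00
    endloop
  endfacet
  facet normal 0.0000 0.0000 1.0000
    outer loop
      vertex 16.00 8.00 9.00
      vertex 12.99 14.25 9.00
      vertex 6.22 15.80 9.00
    endloop
  endfacet
  facet normal 0.0000 0.0000 1.0000
    outer loop
      vertex 16.00 8.00 9.00
      vertex 6.22 15.80 9.00
      vertex 0.79 11.47 9.00
    endloop
  endfacet
  facet normal 0.0000 0.0000 1.0000
    outer loop
      vertex 16.00 8.00 9.00
      vertex 0.79 11.47 9.00
      vertex 0.79 4.53 9.00
    endloop
  endfacet
  facet normal 0.0000 0.0000 1.0000
    outer loop
      vertex 16.00 8.00 9.00
      vertex 0.79 4.53 9.00
      vertex 6.22 0.20 9.00
    endloop
  endfacet
  facet normal 0.0000 0.0000 1.0000
    outer loop
      vertex 16.00 8.00 9.00
      vertex 6.22 0.20 9.00
      vertex 12.99 1.75 9.00
    endloop
  endfacet
  facet normal 0.9010 0.4339 0.0000
    outer loop
      vertex 16.00 8.00 0.00
      vertex 12.99 14.25 0.00
      vertex 12.99 14.25 9.00
    endloop
  endfacet
  facet normal 0.9010 0.4339 0.0000
    outer loop
      vertex 16.00 8.00 0.00
      vertex 12.99 14.25 9.00
      vertex 16.00 8.00 9.00
    endloop
  endfacet
  facet normal 0.2232 0.9748 0.0000
    outer loop
      vertex 12.99 14.25 0.00
      vertex 6.22 15.80 0.00
      vertex 6.22 15.80 9.00
    endloop
  endfacet
  facet normal 0.2232 0.9748 0.0000
    outer loop
      vertex 12.99 14.25 0.00
      vertex 6.22 15.80 9.00
      vertex 12.99 14.25 9.00
    endloop
  endfacet
  facet normal -0.6235 0.7819 0.0000
    outer loop
      vertex 6.22 15.80 0.00
      vertex 0.79 11.47 0.00
      vertex 0.79 11.47 9.00
    endloop
  endfacet
  facet normal -0.6235 0.7819 0.0000
    outer loop
      vertex 6.22 15.80 0.00
      vertex 0.79 11.47 9.00
      vertex 6.22 15.80 9.00
    endloop
  endfacet
  facet normal -1.0000 0.0000 0.0000
    outer loop
      vertex 0.79 11.47 0.00
      vertex 0.79 4.53 0.00
      vertex 0.79 4.53 9.00
    endloop
  endfacet
  facet normal -1.0000 0.0000 0.0000
    outer loop
      vertex 0.79 11.47 0.00
      vertex 0.79 4.53 9.00
      vertex 0.79 11.47 9.00
    endloop
  endfacet
  facet normal -0.6235 -0.7819 0.0000
    outer loop
      vertex 0.79 4.53 0.00
      vertex 6.22 0.20 0.00
      vertex 6.22 0.20 9.00
    endloop
  endfacet
  facet normal -0.6235 -0.7819 0.0000
    outer loop
      vertex 0.79 4.53 0.00
      vertex 6.22 0.20 9.00
      vertex 0.79 4.53 9.00
    endloop
  endfacet
  facet normal 0.2232 -0.9748 0.0000
    outer loop
      vertex 6.22 0.20 0.00
      vertex 12.99 1.75 0.00
      vertex 12.99 1.75 9.00
    endloop
  endfacet
  facet normal 0.2232 -0.9748 0.0000
    outer loop
      vertex 6.22 0.20 0.00
      vertex 12.99 1.75 9.00
      vertex 6.22 0.20 9.00
    endloop
  endfacet
  facet normal 0.9010 -0.4339 0.0000
    outer loop
      vertex 12.99 1.75 0.00
      vertex 16.00 8.00 0.00
      vertex 16.00 8.00 9.00
    endloop
  endfacet
  facet normal 0.9010 -0.4339 0.0000
    outer loop
      vertex 12.99 1.75 0.00
      vertex 16.00 8.00 9.00
      vertex 12.99 1.75 9.00
    endloop
  endfacet
endsolid part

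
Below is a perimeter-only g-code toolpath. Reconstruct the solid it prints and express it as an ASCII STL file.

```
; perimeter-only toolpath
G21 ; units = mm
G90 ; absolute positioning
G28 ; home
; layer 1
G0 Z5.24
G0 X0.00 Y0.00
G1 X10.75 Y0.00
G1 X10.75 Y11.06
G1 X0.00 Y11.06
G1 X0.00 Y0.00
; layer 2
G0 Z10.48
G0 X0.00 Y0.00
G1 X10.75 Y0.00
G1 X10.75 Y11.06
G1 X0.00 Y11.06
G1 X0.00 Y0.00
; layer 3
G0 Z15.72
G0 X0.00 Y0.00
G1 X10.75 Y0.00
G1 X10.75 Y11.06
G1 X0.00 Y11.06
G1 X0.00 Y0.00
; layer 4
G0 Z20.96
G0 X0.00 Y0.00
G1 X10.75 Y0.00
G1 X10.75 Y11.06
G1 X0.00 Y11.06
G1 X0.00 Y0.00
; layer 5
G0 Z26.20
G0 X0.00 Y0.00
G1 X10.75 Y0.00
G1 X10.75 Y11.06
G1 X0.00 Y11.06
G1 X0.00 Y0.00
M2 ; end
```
solid part
  facet normal 0.0000 0.0000 -1.0000
    outer loop
      vertex 10.75 11.06 0.00
      vertex 10.75 0.00 0.00
      vertex 0.00 0.00 0.00
    endloop
  endfacet
  facet normal 0.0000 0.0000 -1.0000
    outer loop
      vertex 0.00 11.06 0.00
      vertex 10.75 11.06 0.00
      vertex 0.00 0.00 0.00
    endloop
  endfacet
  facet normal 0.0000 0.0000 1.0000
    outer loop
      vertex 0.00 0.00 26.20
      vertex 10.75 0.00 26.20
      vertex 10.75 11.06 26.20
    endloop
  endfacet
  facet normal 0.0000 0.0000 1.0000
    outer loop
      vertex 0.00 0.00 26.20
      vertex 10.75 11.06 26.20
      vertex 0.00 11.06 26.20
    endloop
  endfacet
  facet normal 0.0000 -1.0000 0.0000
    outer loop
      vertex 0.00 0.00 0.00
      vertex 10.75 0.00 0.00
      vertex 10.75 0.00 26.20
    endloop
  endfacet
  facet normal 0.0000 -1.0000 0.0000
    outer loop
      vertex 0.00 0.00 0.00
      vertex 10.75 0.00 26.20
      vertex 0.00 0.00 26.20
    endloop
  endfacet
  facet normal 0.0000 1.0000 0.0000
    outer loop
      vertex 10.75 11.06 26.20
      vertex 10.75 11.06 0.00
      vertex 0.00 11.06 0.00
    endloop
  endfacet
  facet normal 0.0000 1.0000 0.0000
    outer loop
      vertex 0.00 11.06 26.20
      vertex 10.75 11.06 26.20
      vertex 0.00 11.06 0.00
    endloop
  endfacet
  facet normal -1.0000 0.0000 0.0000
    outer loop
      vertex 0.00 11.06 26.20
      vertex 0.00 11.06 0.00
      vertex 0.00 0.00 0.00
    endloop
  endfacet
  facet normal -1.0000 0.0000 0.0000
    outer loop
      vertex 0.00 0.00 26.20
      vertex 0.00 11.06 26.20
      vertex 0.00 0.00 0.00
    endloop
  endfacet
  facet normal 1.0000 0.0000 0.0000
    outer loop
      vertex 10.75 0.00 0.00
      vertex 10.75 11.06 0.00
      vertex 10.75 11.06 26.20
    endloop
  endfacet
  facet normal 1.0000 0.0000 0.0000
    outer loop
      vertex 10.75 0.00 0.00
      vertex 10.75 11.06 26.20
      vertex 10.75 0.00 26.20
    endloop
  endfacet
endsolid part

The G0 Z moves step by Δz≈5.24 mm. Every layer's G1 loop is the same polygon, so the solid is a straight extrusion of it from z=0 to z≈26.2. Closing with flat bottom and top caps and triangulating gives 12 facets — a rectangular box, roughly 10.8 × 11.1 mm footprint and 26.2 mm tall.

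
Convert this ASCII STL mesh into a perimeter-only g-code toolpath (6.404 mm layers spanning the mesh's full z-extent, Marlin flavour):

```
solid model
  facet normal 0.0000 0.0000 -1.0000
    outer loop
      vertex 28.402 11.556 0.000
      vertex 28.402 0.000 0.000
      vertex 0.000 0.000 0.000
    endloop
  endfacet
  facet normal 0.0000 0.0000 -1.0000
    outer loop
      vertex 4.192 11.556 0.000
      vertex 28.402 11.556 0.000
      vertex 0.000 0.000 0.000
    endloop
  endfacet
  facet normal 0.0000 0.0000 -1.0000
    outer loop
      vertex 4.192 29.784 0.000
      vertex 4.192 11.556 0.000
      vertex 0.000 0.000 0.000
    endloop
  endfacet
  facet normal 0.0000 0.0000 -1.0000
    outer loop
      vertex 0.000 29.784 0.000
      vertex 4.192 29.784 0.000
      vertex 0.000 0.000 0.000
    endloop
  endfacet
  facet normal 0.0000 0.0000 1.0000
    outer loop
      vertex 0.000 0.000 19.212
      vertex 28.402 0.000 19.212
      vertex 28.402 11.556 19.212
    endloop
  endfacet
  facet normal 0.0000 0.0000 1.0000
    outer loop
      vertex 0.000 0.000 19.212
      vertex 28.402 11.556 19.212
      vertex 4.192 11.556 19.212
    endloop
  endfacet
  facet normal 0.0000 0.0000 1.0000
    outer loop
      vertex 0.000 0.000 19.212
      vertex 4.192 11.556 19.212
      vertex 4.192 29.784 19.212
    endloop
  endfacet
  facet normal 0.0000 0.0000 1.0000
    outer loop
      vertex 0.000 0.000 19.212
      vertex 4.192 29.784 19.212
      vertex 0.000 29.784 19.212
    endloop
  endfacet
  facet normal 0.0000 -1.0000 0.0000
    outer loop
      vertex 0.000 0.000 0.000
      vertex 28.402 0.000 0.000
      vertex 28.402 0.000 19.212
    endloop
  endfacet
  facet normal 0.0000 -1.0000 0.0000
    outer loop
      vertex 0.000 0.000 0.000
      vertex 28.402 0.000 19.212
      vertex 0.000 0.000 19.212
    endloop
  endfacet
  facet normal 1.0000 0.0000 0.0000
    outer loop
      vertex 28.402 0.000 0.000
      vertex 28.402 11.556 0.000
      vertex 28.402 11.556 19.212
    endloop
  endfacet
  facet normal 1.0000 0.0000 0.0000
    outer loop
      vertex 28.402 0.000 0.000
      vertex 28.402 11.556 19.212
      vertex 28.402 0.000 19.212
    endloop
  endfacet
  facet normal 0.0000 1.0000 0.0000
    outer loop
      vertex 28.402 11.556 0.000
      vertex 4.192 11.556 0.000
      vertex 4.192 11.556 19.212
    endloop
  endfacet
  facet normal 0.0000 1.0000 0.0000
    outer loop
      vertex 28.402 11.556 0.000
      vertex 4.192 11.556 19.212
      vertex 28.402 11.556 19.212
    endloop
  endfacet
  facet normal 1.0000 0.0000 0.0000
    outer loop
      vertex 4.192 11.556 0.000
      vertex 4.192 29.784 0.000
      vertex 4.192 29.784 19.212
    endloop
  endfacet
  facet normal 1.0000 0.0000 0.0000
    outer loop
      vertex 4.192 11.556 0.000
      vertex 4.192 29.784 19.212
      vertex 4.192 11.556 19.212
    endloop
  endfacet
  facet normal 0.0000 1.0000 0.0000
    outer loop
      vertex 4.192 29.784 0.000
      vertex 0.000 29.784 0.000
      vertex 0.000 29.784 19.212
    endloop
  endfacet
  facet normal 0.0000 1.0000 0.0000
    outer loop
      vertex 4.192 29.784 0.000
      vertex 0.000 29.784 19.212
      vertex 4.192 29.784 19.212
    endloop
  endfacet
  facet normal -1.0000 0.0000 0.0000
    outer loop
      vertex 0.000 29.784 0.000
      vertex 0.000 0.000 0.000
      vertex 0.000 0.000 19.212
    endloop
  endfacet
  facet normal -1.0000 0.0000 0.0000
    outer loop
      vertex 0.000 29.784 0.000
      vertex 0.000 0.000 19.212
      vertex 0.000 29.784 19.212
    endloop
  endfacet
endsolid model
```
; perimeter-only toolpath
G21 ; units = mm
G90 ; absolute positioning
G28 ; home
; layer 1
G0 Z6.404
G0 X0.000 Y0.000
G1 X28.402 Y0.000
G1 X28.402 Y11.556
G1 X4.192 Y11.556
G1 X4.192 Y29.784
G1 X0.000 Y29.784
G1 X0.000 Y0.000
; layer 2
G0 Z12.808
G0 X0.000 Y0.000
G1 X28.402 Y0.000
G1 X28.402 Y11.556
G1 X4.192 Y11.556
G1 X4.192 Y29.784
G1 X0.000 Y29.784
G1 X0.000 Y0.000
; layer 3
G0 Z19.212
G0 X0.000 Y0.000
G1 X28.402 Y0.000
G1 X28.402 Y11.556
G1 X4.192 Y11.556
G1 X4.192 Y29.784
G1 X0.000 Y29.784
G1 X0.000 Y0.000
M2 ; end

The solid is an L-shaped prism: outer 28.4 × 29.8 mm, arm thicknesses ≈ 11.6 mm (horizontal) and 4.19 mm (vertical), extruded 19.2 mm in z. Slicing at Δz = 6.404 mm — 3 equal slices spanning the solid's height, so layer i sits at z = i·h/3 — gives 3 non-empty perimeters. Each is a 6-segment closed polygon; G0 lifts to the layer z and rapids to the start vertex, then G1 traces the edges.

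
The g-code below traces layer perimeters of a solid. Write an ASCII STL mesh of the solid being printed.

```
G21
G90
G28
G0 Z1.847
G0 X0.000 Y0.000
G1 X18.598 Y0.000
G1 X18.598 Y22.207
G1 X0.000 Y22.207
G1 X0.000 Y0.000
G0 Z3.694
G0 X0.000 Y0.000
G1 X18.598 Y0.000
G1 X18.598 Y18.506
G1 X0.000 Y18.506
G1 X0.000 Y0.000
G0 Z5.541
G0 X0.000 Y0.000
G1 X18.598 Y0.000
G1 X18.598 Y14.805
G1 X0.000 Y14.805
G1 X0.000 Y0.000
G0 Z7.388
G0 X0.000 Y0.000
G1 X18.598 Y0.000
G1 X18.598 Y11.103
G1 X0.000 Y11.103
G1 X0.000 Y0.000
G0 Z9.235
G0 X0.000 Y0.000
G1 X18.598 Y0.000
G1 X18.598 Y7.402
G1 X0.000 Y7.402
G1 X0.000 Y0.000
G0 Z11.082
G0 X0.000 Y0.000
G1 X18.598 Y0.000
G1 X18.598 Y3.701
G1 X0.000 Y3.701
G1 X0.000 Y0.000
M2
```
solid part
  facet normal 0.0000 0.0000 -1.0000
    outer loop
      vertex 18.598 25.908 0.000
      vertex 18.598 0.000 0.000
      vertex 0.000 0.000 0.000
    endloop
  endfacet
  facet normal 0.0000 0.0000 -1.0000
    outer loop
      vertex 0.000 25.908 0.000
      vertex 18.598 25.908 0.000
      vertex 0.000 0.000 0.000
    endloop
  endfacet
  facet normal 0.0000 -1.0000 0.0000
    outer loop
      vertex 0.000 0.000 0.000
      vertex 18.598 0.000 0.000
      vertex 18.598 0.000 12.929
    endloop
  endfacet
  facet normal 0.0000 -1.0000 0.0000
    outer loop
      vertex 0.000 0.000 0.000
      vertex 18.598 0.000 12.929
      vertex 0.000 0.000 12.929
    endloop
  endfacet
  facet normal 0.0000 0.4465 0.8948
    outer loop
      vertex 0.000 0.000 12.929
      vertex 18.598 0.000 12.929
      vertex 18.598 25.908 0.000
    endloop
  endfacet
  facet normal 0.0000 0.4465 0.8948
    outer loop
      vertex 0.000 0.000 12.929
      vertex 18.598 25.908 0.000
      vertex 0.000 25.908 0.000
    endloop
  endfacet
  facet normal -1.0000 0.0000 0.0000
    outer loop
      vertex 0.000 0.000 12.929
      vertex 0.000 25.908 0.000
      vertex 0.000 0.000 0.000
    endloop
  endfacet
  facet normal 1.0000 0.0000 0.0000
    outer loop
      vertex 18.598 0.000 0.000
      vertex 18.598 25.908 0.000
      vertex 18.598 0.000 12.929
    endloop
  endfacet
endsolid part

The G0 Z moves step by Δz≈1.847 mm. The G1 loops shrink linearly with z, so the solid tapers from its base footprint up to z≈12.9. Closing with a flat bottom cap and the tapered top and triangulating gives 8 facets — a wedge (ramp): 18.6 × 25.9 mm base, rising to 12.9 mm along the y=0 edge and sloping linearly to z=0 at y=25.9.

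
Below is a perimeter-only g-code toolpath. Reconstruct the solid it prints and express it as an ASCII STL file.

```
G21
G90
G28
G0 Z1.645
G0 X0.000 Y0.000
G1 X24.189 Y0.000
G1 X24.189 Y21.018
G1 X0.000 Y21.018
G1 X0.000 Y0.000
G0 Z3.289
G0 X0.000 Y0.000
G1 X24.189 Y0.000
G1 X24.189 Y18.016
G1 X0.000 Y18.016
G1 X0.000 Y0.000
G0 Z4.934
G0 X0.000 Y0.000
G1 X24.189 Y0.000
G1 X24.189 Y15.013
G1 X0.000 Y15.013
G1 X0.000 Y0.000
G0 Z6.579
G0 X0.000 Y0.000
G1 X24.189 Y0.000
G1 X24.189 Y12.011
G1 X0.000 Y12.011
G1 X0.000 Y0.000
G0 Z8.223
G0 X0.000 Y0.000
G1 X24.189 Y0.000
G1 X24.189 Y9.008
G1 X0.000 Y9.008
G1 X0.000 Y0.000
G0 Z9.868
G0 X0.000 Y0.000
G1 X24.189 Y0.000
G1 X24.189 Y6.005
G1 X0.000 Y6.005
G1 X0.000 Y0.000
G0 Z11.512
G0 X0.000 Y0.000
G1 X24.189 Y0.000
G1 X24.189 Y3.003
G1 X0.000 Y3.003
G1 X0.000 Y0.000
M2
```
solid part
  facet normal 0.0000 0.0000 -1.0000
    outer loop
      vertex 24.189 24.021 0.000
      vertex 24.189 0.000 0.000
      vertex 0.000 0.000 0.000
    endloop
  endfacet
  facet normal 0.0000 0.0000 -1.0000
    outer loop
      vertex 0.000 24.021 0.000
      vertex 24.189 24.021 0.000
      vertex 0.000 0.000 0.000
    endloop
  endfacet
  facet normal 0.0000 -1.0000 0.0000
    outer loop
      vertex 0.000 0.000 0.000
      vertex 24.189 0.000 0.000
      vertex 24.189 0.000 13.157
    endloop
  endfacet
  facet normal 0.0000 -1.0000 0.0000
    outer loop
      vertex 0.000 0.000 0.000
      vertex 24.189 0.000 13.157
      vertex 0.000 0.000 13.157
    endloop
  endfacet
  facet normal 0.0000 0.4804 0.8771
    outer loop
      vertex 0.000 0.000 13.157
      vertex 24.189 0.000 13.157
      vertex 24.189 24.021 0.000
    endloop
  endfacet
  facet normal 0.0000 0.4804 0.8771
    outer loop
      vertex 0.000 0.000 13.157
      vertex 24.189 24.021 0.000
      vertex 0.000 24.021 0.000
    endloop
  endfacet
  facet normal -1.0000 0.0000 0.0000
    outer loop
      vertex 0.000 0.000 13.157
      vertex 0.000 24.021 0.000
      vertex 0.000 0.000 0.000
    endloop
  endfacet
  facet normal 1.0000 0.0000 0.0000
    outer loop
      vertex 24.189 0.000 0.000
      vertex 24.189 24.021 0.000
      vertex 24.189 0.000 13.157
    endloop
  endfacet
endsolid part

The G0 Z moves step by Δz≈1.645 mm. The G1 loops shrink linearly with z, so the solid tapers from its base footprint up to z≈13.2. Closing with a flat bottom cap and the tapered top and triangulating gives 8 facets — a wedge (ramp): 24.2 × 24 mm base, rising to 13.2 mm along the y=0 edge and sloping linearly to z=0 at y=24.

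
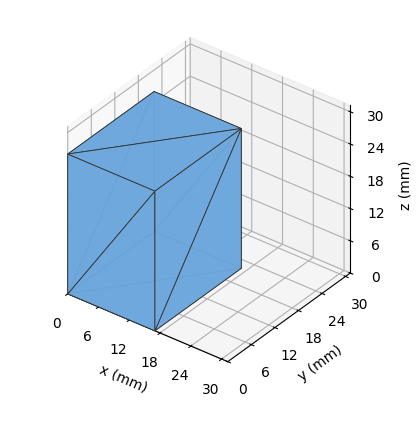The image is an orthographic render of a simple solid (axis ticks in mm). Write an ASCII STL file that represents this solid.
Reading the render: the shape is a rectangular box, roughly 17 × 22 mm footprint and 26 mm tall (dimensions read to the nearest mm from the axis ticks). For the STL, each face is triangulated and given an outward normal.

solid part
  facet normal 0.0000 0.0000 -1.0000
    outer loop
      vertex 17.0 22.0 0.0
      vertex 17.0 0.0 0.0
      vertex 0.0 0.0 0.0
    endloop
  endfacet
  facet normal 0.0000 0.0000 -1.0000
    outer loop
      vertex 0.0 22.0 0.0
      vertex 17.0 22.0 0.0
      vertex 0.0 0.0 0.0
    endloop
  endfacet
  facet normal 0.0000 0.0000 1.0000
    outer loop
      vertex 0.0 0.0 26.0
      vertex 17.0 0.0 26.0
      vertex 17.0 22.0 26.0
    endloop
  endfacet
  facet normal 0.0000 0.0000 1.0000
    outer loop
      vertex 0.0 0.0 26.0
      vertex 17.0 22.0 26.0
      vertex 0.0 22.0 26.0
    endloop
  endfacet
  facet normal 0.0000 -1.0000 0.0000
    outer loop
      vertex 0.0 0.0 0.0
      vertex 17.0 0.0 0.0
      vertex 17.0 0.0 26.0
    endloop
  endfacet
  facet normal 0.0000 -1.0000 0.0000
    outer loop
      vertex 0.0 0.0 0.0
      vertex 17.0 0.0 26.0
      vertex 0.0 0.0 26.0
    endloop
  endfacet
  facet normal 0.0000 1.0000 0.0000
    outer loop
      vertex 17.0 22.0 26.0
      vertex 17.0 22.0 0.0
      vertex 0.0 22.0 0.0
    endloop
  endfacet
  facet normal 0.0000 1.0000 0.0000
    outer loop
      vertex 0.0 22.0 26.0
      vertex 17.0 22.0 26.0
      vertex 0.0 22.0 0.0
    endloop
  endfacet
  facet normal -1.0000 0.0000 0.0000
    outer loop
      vertex 0.0 22.0 26.0
      vertex 0.0 22.0 0.0
      vertex 0.0 0.0 0.0
    endloop
  endfacet
  facet normal -1.0000 0.0000 0.0000
    outer loop
      vertex 0.0 0.0 26.0
      vertex 0.0 22.0 26.0
      vertex 0.0 0.0 0.0
    endloop
  endfacet
  facet normal 1.0000 0.0000 0.0000
    outer loop
      vertex 17.0 0.0 0.0
      vertex 17.0 22.0 0.0
      vertex 17.0 22.0 26.0
    endloop
  endfacet
  facet normal 1.0000 0.0000 0.0000
    outer loop
      vertex 17.0 0.0 0.0
      vertex 17.0 22.0 26.0
      vertex 17.0 0.0 26.0
    endloop
  endfacet
endsolid part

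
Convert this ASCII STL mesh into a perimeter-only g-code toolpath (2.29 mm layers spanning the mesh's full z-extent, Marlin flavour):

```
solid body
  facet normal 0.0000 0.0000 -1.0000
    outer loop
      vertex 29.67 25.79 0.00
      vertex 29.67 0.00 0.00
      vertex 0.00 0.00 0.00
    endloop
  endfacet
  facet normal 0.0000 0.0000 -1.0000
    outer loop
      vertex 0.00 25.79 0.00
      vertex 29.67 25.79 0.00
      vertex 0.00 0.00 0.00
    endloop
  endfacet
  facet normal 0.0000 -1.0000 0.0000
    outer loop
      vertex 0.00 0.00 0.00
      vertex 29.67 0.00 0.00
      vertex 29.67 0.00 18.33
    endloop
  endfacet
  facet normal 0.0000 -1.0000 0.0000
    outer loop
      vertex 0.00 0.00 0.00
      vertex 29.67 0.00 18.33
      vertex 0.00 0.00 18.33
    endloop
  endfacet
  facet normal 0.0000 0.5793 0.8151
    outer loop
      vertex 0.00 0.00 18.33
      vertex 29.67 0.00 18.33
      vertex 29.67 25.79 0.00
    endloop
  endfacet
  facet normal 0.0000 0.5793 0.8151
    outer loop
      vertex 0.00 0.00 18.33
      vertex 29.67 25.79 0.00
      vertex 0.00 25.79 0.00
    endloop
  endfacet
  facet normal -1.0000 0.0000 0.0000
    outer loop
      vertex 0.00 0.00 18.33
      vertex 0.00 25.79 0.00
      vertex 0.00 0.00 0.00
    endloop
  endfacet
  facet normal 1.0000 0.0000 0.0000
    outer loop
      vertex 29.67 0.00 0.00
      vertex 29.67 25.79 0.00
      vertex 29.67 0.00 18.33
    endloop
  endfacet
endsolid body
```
; perimeter-only toolpath
G21 ; units = mm
G90 ; absolute positioning
G28 ; home
; layer 1
G0 Z2.29
G0 X0.00 Y0.00
G1 X29.67 Y0.00
G1 X29.67 Y22.57
G1 X0.00 Y22.57
G1 X0.00 Y0.00
; layer 2
G0 Z4.58
G0 X0.00 Y0.00
G1 X29.67 Y0.00
G1 X29.67 Y19.34
G1 X0.00 Y19.34
G1 X0.00 Y0.00
; layer 3
G0 Z6.87
G0 X0.00 Y0.00
G1 X29.67 Y0.00
G1 X29.67 Y16.12
G1 X0.00 Y16.12
G1 X0.00 Y0.00
; layer 4
G0 Z9.16
G0 X0.00 Y0.00
G1 X29.67 Y0.00
G1 X29.67 Y12.89
G1 X0.00 Y12.89
G1 X0.00 Y0.00
; layer 5
G0 Z11.46
G0 X0.00 Y0.00
G1 X29.67 Y0.00
G1 X29.67 Y9.67
G1 X0.00 Y9.67
G1 X0.00 Y0.00
; layer 6
G0 Z13.75
G0 X0.00 Y0.00
G1 X29.67 Y0.00
G1 X29.67 Y6.45
G1 X0.00 Y6.45
G1 X0.00 Y0.00
; layer 7
G0 Z16.04
G0 X0.00 Y0.00
G1 X29.67 Y0.00
G1 X29.67 Y3.22
G1 X0.00 Y3.22
G1 X0.00 Y0.00
M2 ; end

The solid is a wedge (ramp): 29.7 × 25.8 mm base, rising to 18.3 mm along the y=0 edge and sloping linearly to z=0 at y=25.8. Slicing at Δz = 2.29 mm — 8 equal slices spanning the solid's height, so layer i sits at z = i·h/8 — gives 7 non-empty perimeters. Each is a 4-segment closed polygon; G0 lifts to the layer z and rapids to the start vertex, then G1 traces the edges. The cross-section shrinks linearly with z (the slice at the apex is degenerate and omitted).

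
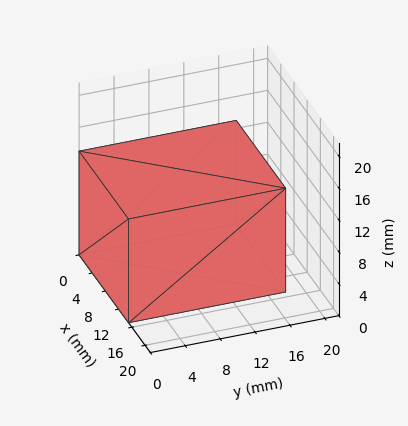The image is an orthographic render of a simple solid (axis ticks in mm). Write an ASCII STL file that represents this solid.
Reading the render: the shape is a rectangular box, roughly 15 × 18 mm footprint and 13 mm tall (dimensions read to the nearest mm from the axis ticks). For the STL, each face is triangulated and given an outward normal.

solid part
  facet normal 0.0000 0.0000 -1.0000
    outer loop
      vertex 15.00 18.00 0.00
      vertex 15.00 0.00 0.00
      vertex 0.00 0.00 0.00
    endloop
  endfacet
  facet normal 0.0000 0.0000 -1.0000
    outer loop
      vertex 0.00 18.00 0.00
      vertex 15.00 18.00 0.00
      vertex 0.00 0.00 0.00
    endloop
  endfacet
  facet normal 0.0000 0.0000 1.0000
    outer loop
      vertex 0.00 0.00 13.00
      vertex 15.00 0.00 13.00
      vertex 15.00 18.00 13.00
    endloop
  endfacet
  facet normal 0.0000 0.0000 1.0000
    outer loop
      vertex 0.00 0.00 13.00
      vertex 15.00 18.00 13.00
      vertex 0.00 18.00 13.00
    endloop
  endfacet
  facet normal 0.0000 -1.0000 0.0000
    outer loop
      vertex 0.00 0.00 0.00
      vertex 15.00 0.00 0.00
      vertex 15.00 0.00 13.00
    endloop
  endfacet
  facet normal 0.0000 -1.0000 0.0000
    outer loop
      vertex 0.00 0.00 0.00
      vertex 15.00 0.00 13.00
      vertex 0.00 0.00 13.00
    endloop
  endfacet
  facet normal 0.0000 1.0000 0.0000
    outer loop
      vertex 15.00 18.00 13.00
      vertex 15.00 18.00 0.00
      vertex 0.00 18.00 0.00
    endloop
  endfacet
  facet normal 0.0000 1.0000 0.0000
    outer loop
      vertex 0.00 18.00 13.00
      vertex 15.00 18.00 13.00
      vertex 0.00 18.00 0.00
    endloop
  endfacet
  facet normal -1.0000 0.0000 0.0000
    outer loop
      vertex 0.00 18.00 13.00
      vertex 0.00 18.00 0.00
      vertex 0.00 0.00 0.00
    endloop
  endfacet
  facet normal -1.0000 0.0000 0.0000
    outer loop
      vertex 0.00 0.00 13.00
      vertex 0.00 18.00 13.00
      vertex 0.00 0.00 0.00
    endloop
  endfacet
  facet normal 1.0000 0.0000 0.0000
    outer loop
      vertex 15.00 0.00 0.00
      vertex 15.00 18.00 0.00
      vertex 15.00 18.00 13.00
    endloop
  endfacet
  facet normal 1.0000 0.0000 0.0000
    outer loop
      vertex 15.00 0.00 0.00
      vertex 15.00 18.00 13.00
      vertex 15.00 0.00 13.00
    endloop
  endfacet
endsolid part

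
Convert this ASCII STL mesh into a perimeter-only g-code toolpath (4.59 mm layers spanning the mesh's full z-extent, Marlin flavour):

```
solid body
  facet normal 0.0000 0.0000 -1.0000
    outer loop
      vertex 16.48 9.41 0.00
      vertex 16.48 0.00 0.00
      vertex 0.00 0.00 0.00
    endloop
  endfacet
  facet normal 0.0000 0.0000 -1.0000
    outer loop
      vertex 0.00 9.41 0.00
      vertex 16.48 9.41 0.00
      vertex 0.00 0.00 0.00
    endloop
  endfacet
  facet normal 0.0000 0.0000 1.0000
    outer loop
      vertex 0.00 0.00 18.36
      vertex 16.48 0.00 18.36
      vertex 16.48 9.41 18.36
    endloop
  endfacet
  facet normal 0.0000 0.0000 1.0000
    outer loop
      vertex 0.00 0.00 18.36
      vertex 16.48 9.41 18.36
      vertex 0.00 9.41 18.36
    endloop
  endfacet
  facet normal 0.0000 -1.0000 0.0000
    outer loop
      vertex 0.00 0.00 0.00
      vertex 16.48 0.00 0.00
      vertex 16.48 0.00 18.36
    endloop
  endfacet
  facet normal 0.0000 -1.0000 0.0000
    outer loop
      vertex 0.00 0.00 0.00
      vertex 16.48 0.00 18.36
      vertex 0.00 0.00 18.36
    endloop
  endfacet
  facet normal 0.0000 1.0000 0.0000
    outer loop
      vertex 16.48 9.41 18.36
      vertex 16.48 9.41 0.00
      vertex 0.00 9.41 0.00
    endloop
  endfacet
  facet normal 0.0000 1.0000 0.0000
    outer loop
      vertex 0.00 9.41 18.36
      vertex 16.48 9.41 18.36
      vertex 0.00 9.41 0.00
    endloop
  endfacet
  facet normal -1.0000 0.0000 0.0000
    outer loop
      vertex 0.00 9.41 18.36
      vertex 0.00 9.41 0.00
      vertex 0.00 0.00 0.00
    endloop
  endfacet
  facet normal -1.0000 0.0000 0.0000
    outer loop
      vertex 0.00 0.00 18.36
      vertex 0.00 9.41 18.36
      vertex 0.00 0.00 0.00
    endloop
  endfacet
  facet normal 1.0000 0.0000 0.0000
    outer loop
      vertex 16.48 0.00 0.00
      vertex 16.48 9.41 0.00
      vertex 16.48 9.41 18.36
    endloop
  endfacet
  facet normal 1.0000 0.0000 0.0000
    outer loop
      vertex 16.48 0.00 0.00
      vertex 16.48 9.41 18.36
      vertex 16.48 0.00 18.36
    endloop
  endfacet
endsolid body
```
; perimeter-only toolpath
G21 ; units = mm
G90 ; absolute positioning
G28 ; home
; layer 1
G0 Z4.59
G0 X0.00 Y0.00
G1 X16.48 Y0.00
G1 X16.48 Y9.41
G1 X0.00 Y9.41
G1 X0.00 Y0.00
; layer 2
G0 Z9.18
G0 X0.00 Y0.00
G1 X16.48 Y0.00
G1 X16.48 Y9.41
G1 X0.00 Y9.41
G1 X0.00 Y0.00
; layer 3
G0 Z13.77
G0 X0.00 Y0.00
G1 X16.48 Y0.00
G1 X16.48 Y9.41
G1 X0.00 Y9.41
G1 X0.00 Y0.00
; layer 4
G0 Z18.36
G0 X0.00 Y0.00
G1 X16.48 Y0.00
G1 X16.48 Y9.41
G1 X0.00 Y9.41
G1 X0.00 Y0.00
M2 ; end

The solid is a rectangular box, roughly 16.5 × 9.41 mm footprint and 18.4 mm tall. Slicing at Δz = 4.59 mm — 4 equal slices spanning the solid's height, so layer i sits at z = i·h/4 — gives 4 non-empty perimeters. Each is a 4-segment closed polygon; G0 lifts to the layer z and rapids to the start vertex, then G1 traces the edges.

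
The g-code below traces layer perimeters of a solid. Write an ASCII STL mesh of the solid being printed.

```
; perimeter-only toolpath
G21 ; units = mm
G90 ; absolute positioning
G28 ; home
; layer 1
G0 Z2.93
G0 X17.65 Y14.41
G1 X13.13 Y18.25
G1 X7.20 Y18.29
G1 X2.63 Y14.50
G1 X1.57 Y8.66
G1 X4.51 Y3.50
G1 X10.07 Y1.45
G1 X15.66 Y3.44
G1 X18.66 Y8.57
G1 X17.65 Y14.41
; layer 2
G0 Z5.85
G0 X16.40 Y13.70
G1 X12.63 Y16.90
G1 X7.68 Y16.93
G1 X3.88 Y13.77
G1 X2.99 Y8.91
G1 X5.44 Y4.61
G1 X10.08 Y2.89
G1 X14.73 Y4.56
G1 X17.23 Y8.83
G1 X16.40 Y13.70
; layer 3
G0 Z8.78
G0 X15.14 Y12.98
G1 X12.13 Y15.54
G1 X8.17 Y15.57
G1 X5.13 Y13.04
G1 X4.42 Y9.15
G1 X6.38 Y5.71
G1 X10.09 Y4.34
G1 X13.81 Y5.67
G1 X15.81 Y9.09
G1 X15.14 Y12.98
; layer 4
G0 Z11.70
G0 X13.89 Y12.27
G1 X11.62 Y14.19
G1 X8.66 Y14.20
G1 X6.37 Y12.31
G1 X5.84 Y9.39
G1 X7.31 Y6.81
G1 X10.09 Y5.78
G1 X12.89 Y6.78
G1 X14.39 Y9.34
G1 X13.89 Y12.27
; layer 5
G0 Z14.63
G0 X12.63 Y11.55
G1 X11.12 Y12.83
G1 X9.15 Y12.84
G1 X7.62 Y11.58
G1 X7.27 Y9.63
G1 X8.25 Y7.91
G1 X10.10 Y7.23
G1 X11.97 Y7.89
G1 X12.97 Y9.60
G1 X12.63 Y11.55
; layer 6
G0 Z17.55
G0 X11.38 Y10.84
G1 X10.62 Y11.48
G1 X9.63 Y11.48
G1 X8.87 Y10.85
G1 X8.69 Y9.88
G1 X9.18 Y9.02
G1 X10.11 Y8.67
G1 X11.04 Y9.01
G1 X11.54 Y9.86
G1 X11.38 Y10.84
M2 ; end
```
solid part
  facet normal 0.0000 0.0000 -1.0000
    outer loop
      vertex 6.71 19.65 0.00
      vertex 13.63 19.61 0.00
      vertex 18.91 15.13 0.00
    endloop
  endfacet
  facet normal 0.0000 0.0000 -1.0000
    outer loop
      vertex 1.38 15.23 0.00
      vertex 6.71 19.65 0.00
      vertex 18.91 15.13 0.00
    endloop
  endfacet
  facet normal 0.0000 0.0000 -1.0000
    outer loop
      vertex 0.14 8.42 0.00
      vertex 1.38 15.23 0.00
      vertex 18.91 15.13 0.00
    endloop
  endfacet
  facet normal 0.0000 0.0000 -1.0000
    outer loop
      vertex 3.57 2.40 0.00
      vertex 0.14 8.42 0.00
      vertex 18.91 15.13 0.00
    endloop
  endfacet
  facet normal 0.0000 0.0000 -1.0000
    outer loop
      vertex 10.06 0.00 0.00
      vertex 3.57 2.40 0.00
      vertex 18.91 15.13 0.00
    endloop
  endfacet
  facet normal 0.0000 0.0000 -1.0000
    outer loop
      vertex 16.58 2.33 0.00
      vertex 10.06 0.00 0.00
      vertex 18.91 15.13 0.00
    endloop
  endfacet
  facet normal 0.0000 0.0000 -1.0000
    outer loop
      vertex 20.08 8.31 0.00
      vertex 16.58 2.33 0.00
      vertex 18.91 15.13 0.00
    endloop
  endfacet
  facet normal 0.5868 0.6916 0.4211
    outer loop
      vertex 18.91 15.13 0.00
      vertex 13.63 19.61 0.00
      vertex 10.12 10.12 20.48
    endloop
  endfacet
  facet normal 0.0052 0.9070 0.4212
    outer loop
      vertex 13.63 19.61 0.00
      vertex 6.71 19.65 0.00
      vertex 10.12 10.12 20.48
    endloop
  endfacet
  facet normal -0.5789 0.6981 0.4213
    outer loop
      vertex 6.71 19.65 0.00
      vertex 1.38 15.23 0.00
      vertex 10.12 10.12 20.48
    endloop
  endfacet
  facet normal -0.8922 0.1625 0.4213
    outer loop
      vertex 1.38 15.23 0.00
      vertex 0.14 8.42 0.00
      vertex 10.12 10.12 20.48
    endloop
  endfacet
  facet normal -0.7880 -0.4490 0.4213
    outer loop
      vertex 0.14 8.42 0.00
      vertex 3.57 2.40 0.00
      vertex 10.12 10.12 20.48
    endloop
  endfacet
  facet normal -0.3146 -0.8506 0.4213
    outer loop
      vertex 3.57 2.40 0.00
      vertex 10.06 0.00 0.00
      vertex 10.12 10.12 20.48
    endloop
  endfacet
  facet normal 0.3052 -0.8541 0.4211
    outer loop
      vertex 10.06 0.00 0.00
      vertex 16.58 2.33 0.00
      vertex 10.12 10.12 20.48
    endloop
  endfacet
  facet normal 0.7828 -0.4581 0.4212
    outer loop
      vertex 16.58 2.33 0.00
      vertex 20.08 8.31 0.00
      vertex 10.12 10.12 20.48
    endloop
  endfacet
  facet normal 0.8939 0.1534 0.4212
    outer loop
      vertex 20.08 8.31 0.00
      vertex 18.91 15.13 0.00
      vertex 10.12 10.12 20.48
    endloop
  endfacet
endsolid part

The G0 Z moves step by Δz≈2.93 mm. The G1 loops shrink linearly with z, so the solid tapers from its base footprint up to z≈20.5. Closing with a flat bottom cap and the tapered top and triangulating gives 16 facets — a regular 9-sided pyramid, base circumscribed radius ≈ 10.1 mm, apex at z ≈ 20.5 mm.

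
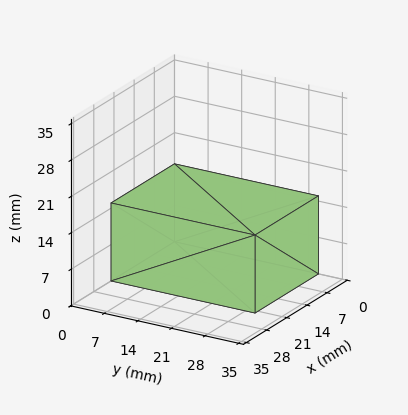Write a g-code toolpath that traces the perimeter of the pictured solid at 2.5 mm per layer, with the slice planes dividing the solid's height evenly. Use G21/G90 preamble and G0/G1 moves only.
Reading the render: the shape is a rectangular box, roughly 22 × 30 mm footprint and 15 mm tall (dimensions read to the nearest mm from the axis ticks). For the g-code, the solid's height is divided into equal slices at the stated Δz and each level perimeter traced with G1 moves after a G0 lift.

; perimeter-only toolpath
G21 ; units = mm
G90 ; absolute positioning
G28 ; home
; layer 1
G0 Z2.5
G0 X0.0 Y0.0
G1 X22.0 Y0.0
G1 X22.0 Y30.0
G1 X0.0 Y30.0
G1 X0.0 Y0.0
; layer 2
G0 Z5.0
G0 X0.0 Y0.0
G1 X22.0 Y0.0
G1 X22.0 Y30.0
G1 X0.0 Y30.0
G1 X0.0 Y0.0
; layer 3
G0 Z7.5
G0 X0.0 Y0.0
G1 X22.0 Y0.0
G1 X22.0 Y30.0
G1 X0.0 Y30.0
G1 X0.0 Y0.0
; layer 4
G0 Z10.0
G0 X0.0 Y0.0
G1 X22.0 Y0.0
G1 X22.0 Y30.0
G1 X0.0 Y30.0
G1 X0.0 Y0.0
; layer 5
G0 Z12.5
G0 X0.0 Y0.0
G1 X22.0 Y0.0
G1 X22.0 Y30.0
G1 X0.0 Y30.0
G1 X0.0 Y0.0
; layer 6
G0 Z15.0
G0 X0.0 Y0.0
G1 X22.0 Y0.0
G1 X22.0 Y30.0
G1 X0.0 Y30.0
G1 X0.0 Y0.0
M2 ; end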